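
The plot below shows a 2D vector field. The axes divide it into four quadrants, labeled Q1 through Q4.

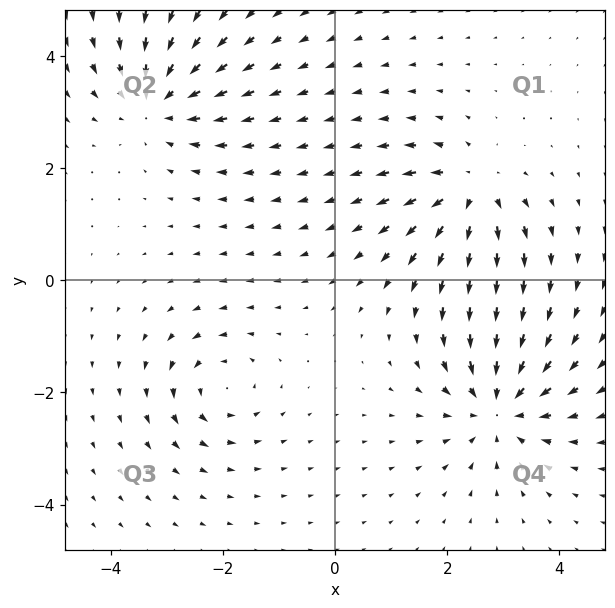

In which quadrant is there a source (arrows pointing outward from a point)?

Q1

The source sits at approximately (2.4, 1.6), which lies in quadrant Q1. The divergence there is about +5, positive as expected for a source.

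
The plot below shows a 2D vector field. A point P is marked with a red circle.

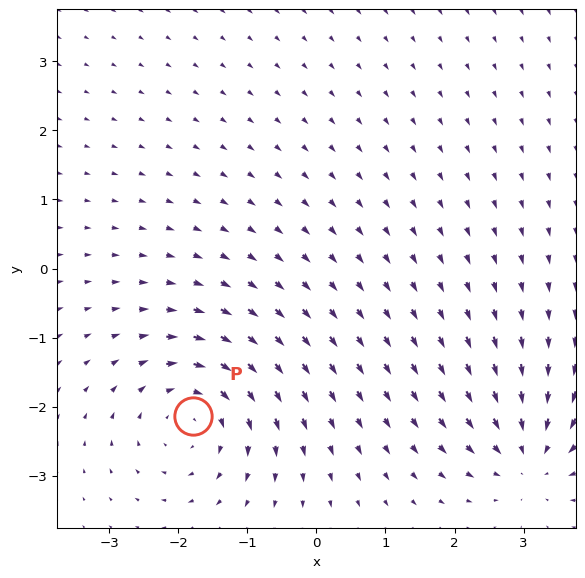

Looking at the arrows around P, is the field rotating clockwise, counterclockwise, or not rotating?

Near P at (-1.8, -2.1) the arrows circulate clockwise. The curl (z-component) there is about -4; negative curl means clockwise rotation.

clockwise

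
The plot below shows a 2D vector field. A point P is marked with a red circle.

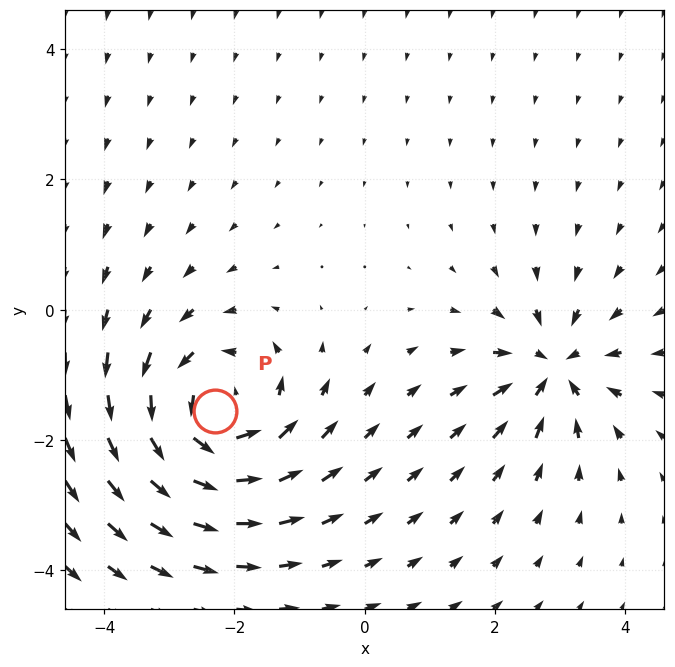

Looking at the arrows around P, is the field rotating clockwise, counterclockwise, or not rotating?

counterclockwise

Near P at (-2.3, -1.6) the arrows circulate counterclockwise. The curl (z-component) there is about +5; positive curl means counterclockwise rotation.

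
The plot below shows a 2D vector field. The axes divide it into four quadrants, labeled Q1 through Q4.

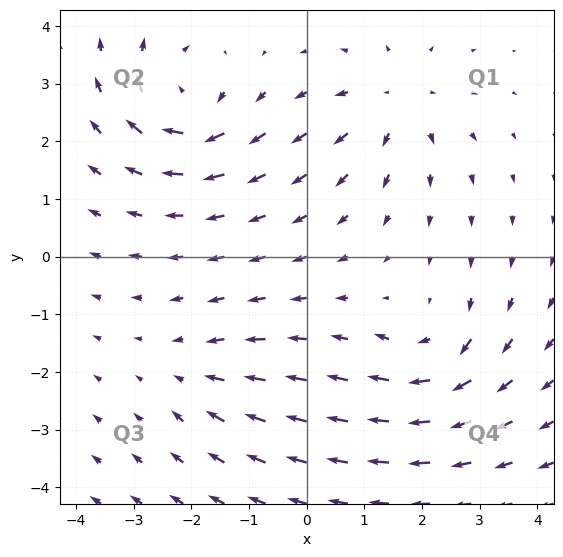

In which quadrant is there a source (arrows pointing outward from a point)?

The source sits at approximately (1.6, 2.7), which lies in quadrant Q1. The divergence there is about +4, positive as expected for a source.

Q1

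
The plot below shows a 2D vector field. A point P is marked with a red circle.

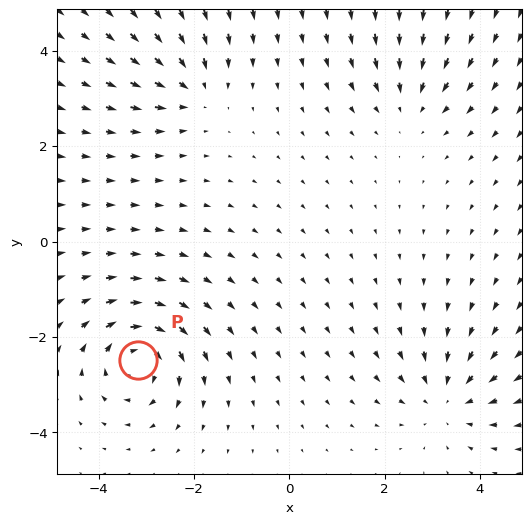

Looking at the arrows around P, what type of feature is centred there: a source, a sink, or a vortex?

vortex

At P (-3.2, -2.5) the arrows circulate clockwise. Divergence ≈0, curl about -6 — near-zero divergence with nonzero curl is a vortex.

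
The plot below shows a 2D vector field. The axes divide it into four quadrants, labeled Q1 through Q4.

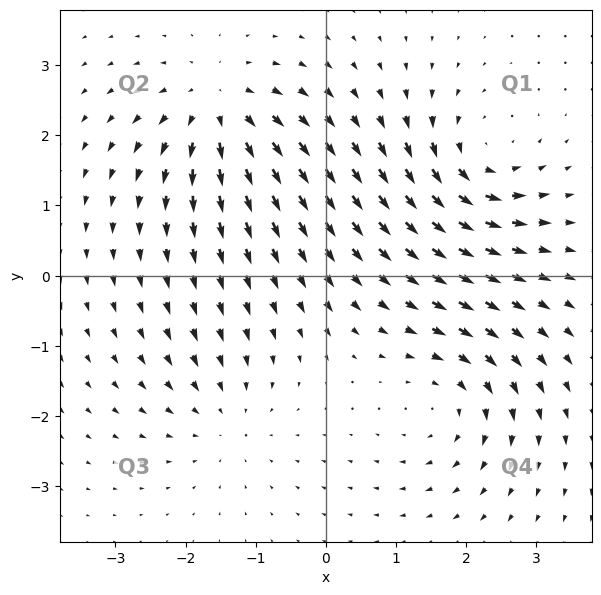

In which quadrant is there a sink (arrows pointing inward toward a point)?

Q3

The sink sits at approximately (-1.4, -2.0), which lies in quadrant Q3. The divergence there is about -4, negative as expected for a sink.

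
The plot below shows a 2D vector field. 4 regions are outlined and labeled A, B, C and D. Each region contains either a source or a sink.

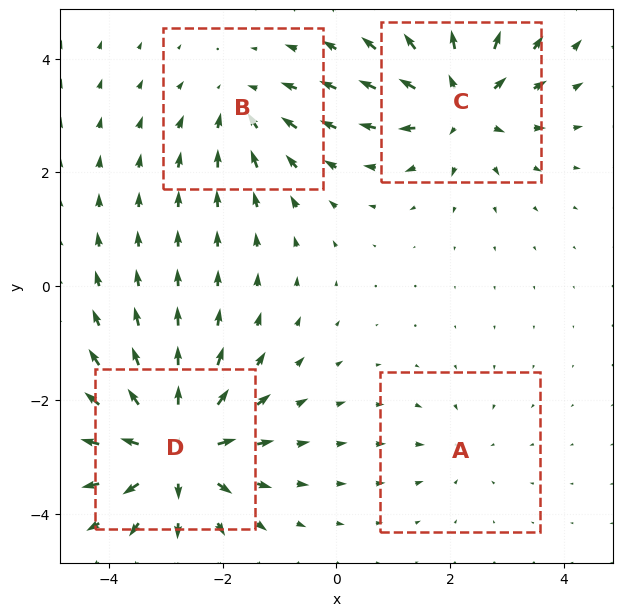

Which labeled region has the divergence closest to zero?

Divergence at each region's feature centre — A: about -2, B: about -4, C: about +6, D: about +8. Region A is closest to zero.

A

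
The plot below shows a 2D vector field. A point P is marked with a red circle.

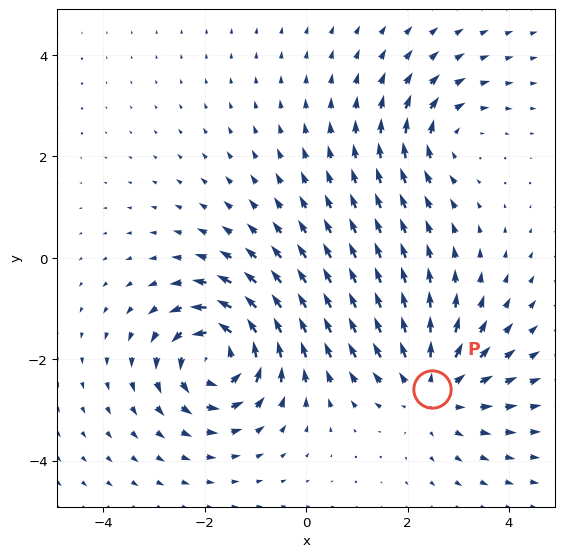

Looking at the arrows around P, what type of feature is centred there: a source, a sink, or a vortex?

At P (2.5, -2.6) the arrows spread outward. Divergence about +4, curl ≈0 — positive divergence with near-zero curl is a source.

source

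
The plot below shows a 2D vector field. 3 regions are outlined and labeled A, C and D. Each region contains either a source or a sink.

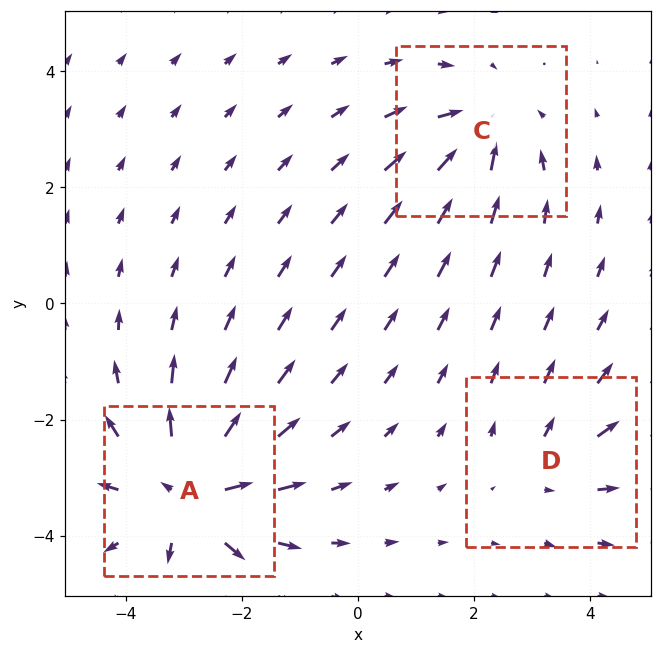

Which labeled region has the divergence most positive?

A

Divergence at each region's feature centre — A: about +5, C: about -3, D: about +2. Region A is most positive.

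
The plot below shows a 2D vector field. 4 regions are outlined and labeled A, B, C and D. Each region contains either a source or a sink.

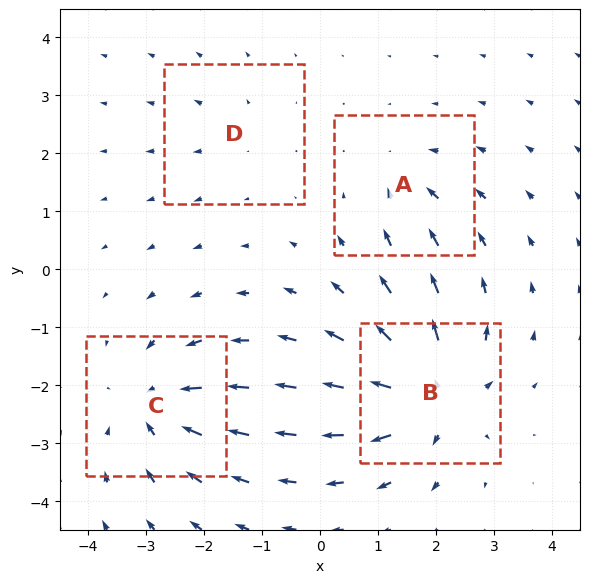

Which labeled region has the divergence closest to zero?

Divergence at each region's feature centre — A: about -3, B: about +7, C: about -6, D: about +2. Region D is closest to zero.

D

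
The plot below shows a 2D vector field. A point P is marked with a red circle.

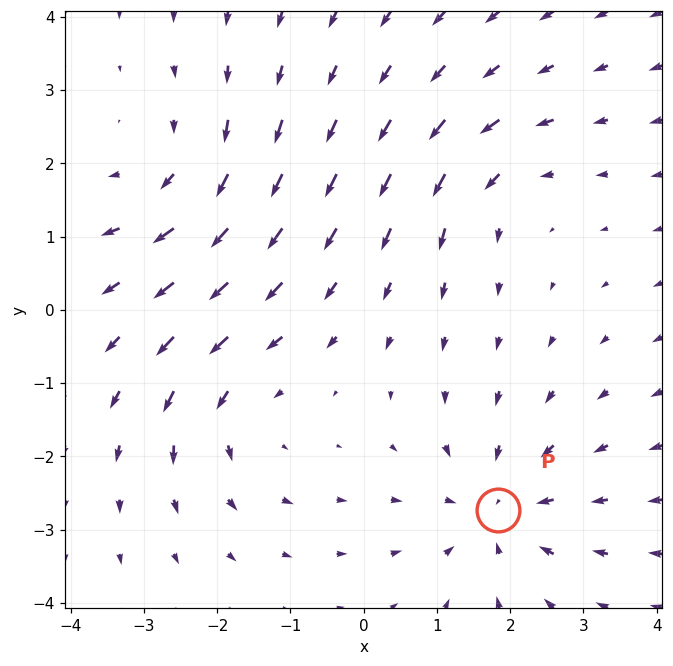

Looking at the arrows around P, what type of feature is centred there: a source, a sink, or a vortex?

At P (1.8, -2.7) the arrows converge inward. Divergence about -4, curl ≈0 — negative divergence with near-zero curl is a sink.

sink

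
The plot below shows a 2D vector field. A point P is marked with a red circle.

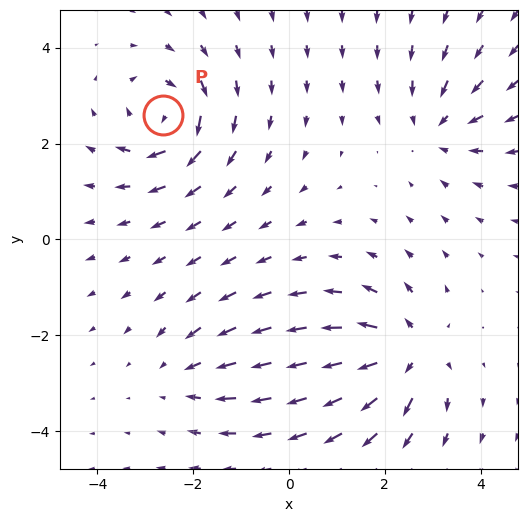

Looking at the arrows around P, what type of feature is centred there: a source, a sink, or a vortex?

At P (-2.6, 2.6) the arrows circulate clockwise. Divergence ≈0, curl about -6 — near-zero divergence with nonzero curl is a vortex.

vortex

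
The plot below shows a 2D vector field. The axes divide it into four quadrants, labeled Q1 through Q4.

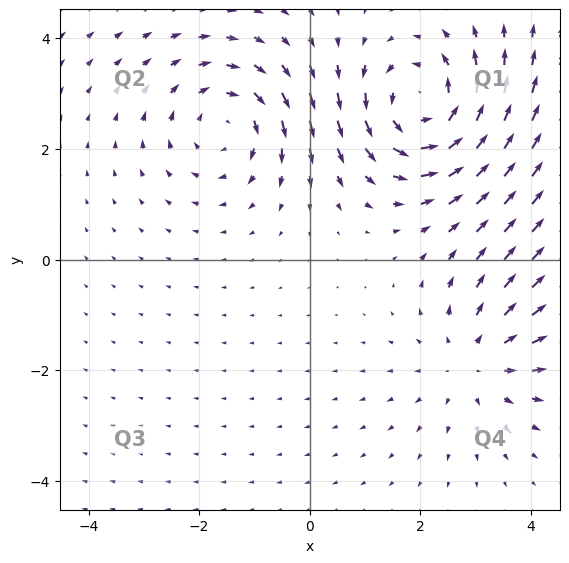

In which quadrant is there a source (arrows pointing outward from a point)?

The source sits at approximately (3.0, -1.8), which lies in quadrant Q4. The divergence there is about +3, positive as expected for a source.

Q4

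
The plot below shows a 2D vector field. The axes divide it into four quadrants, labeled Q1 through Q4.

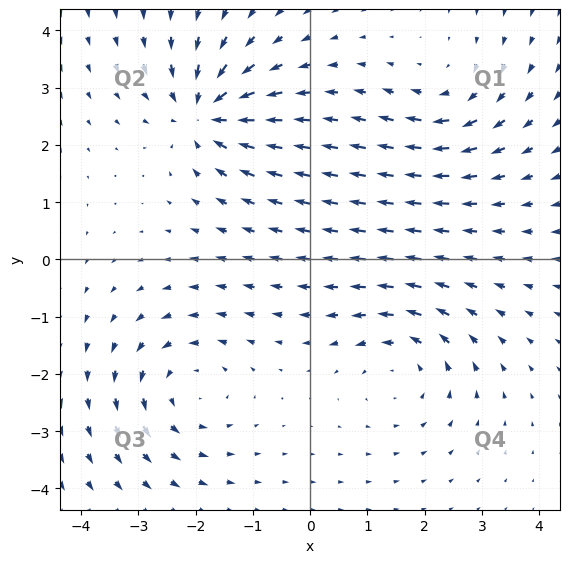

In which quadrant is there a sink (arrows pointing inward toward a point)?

Q2

The sink sits at approximately (-1.8, 2.6), which lies in quadrant Q2. The divergence there is about -7, negative as expected for a sink.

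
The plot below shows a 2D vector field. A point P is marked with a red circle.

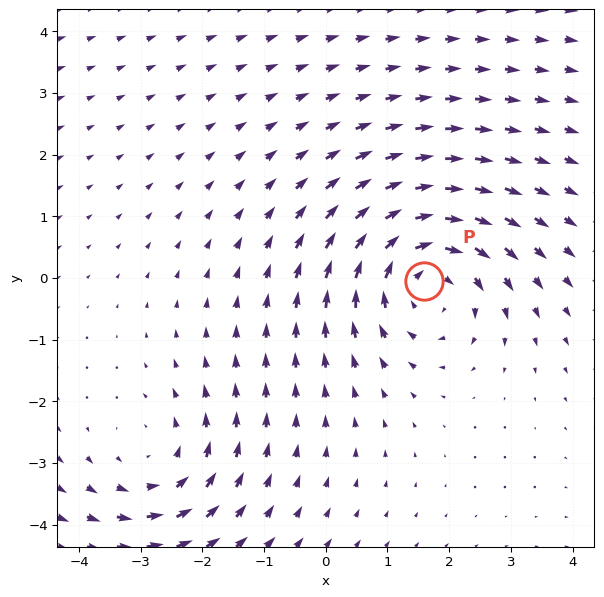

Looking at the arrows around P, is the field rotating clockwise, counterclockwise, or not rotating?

clockwise

Near P at (1.6, -0.0) the arrows circulate clockwise. The curl (z-component) there is about -4; negative curl means clockwise rotation.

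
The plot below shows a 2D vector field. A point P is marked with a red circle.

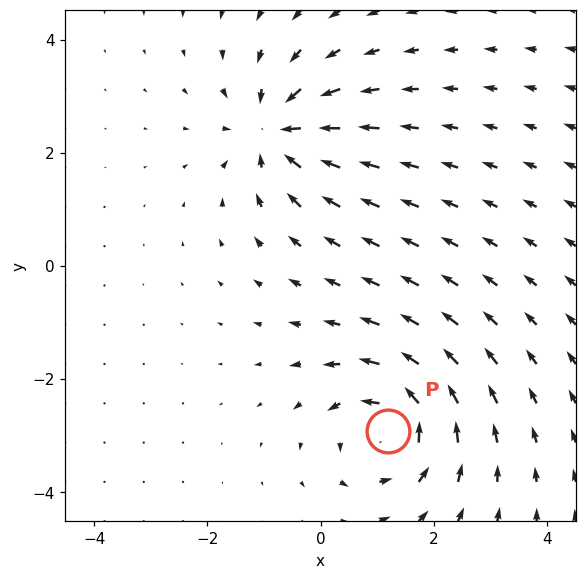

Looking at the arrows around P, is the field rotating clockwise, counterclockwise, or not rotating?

Near P at (1.2, -2.9) the arrows circulate counterclockwise. The curl (z-component) there is about +5; positive curl means counterclockwise rotation.

counterclockwise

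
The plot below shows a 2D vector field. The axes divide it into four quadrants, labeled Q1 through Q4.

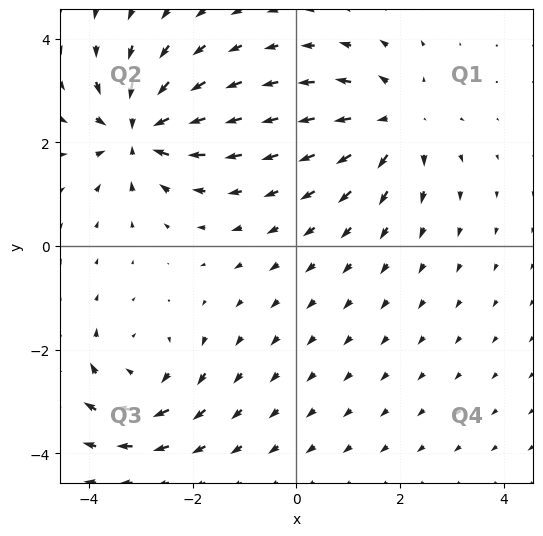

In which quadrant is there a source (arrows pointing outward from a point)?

Q1

The source sits at approximately (1.9, 2.4), which lies in quadrant Q1. The divergence there is about +4, positive as expected for a source.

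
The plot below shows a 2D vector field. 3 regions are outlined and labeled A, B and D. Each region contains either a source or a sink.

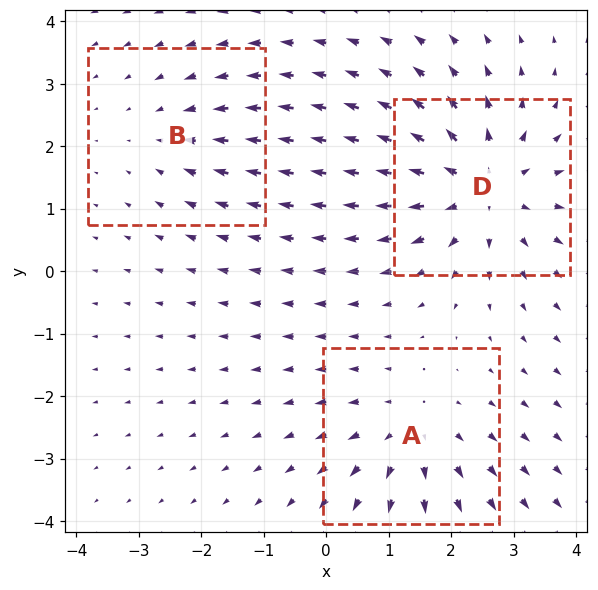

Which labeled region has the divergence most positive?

D

Divergence at each region's feature centre — A: about +3, B: about -2, D: about +4. Region D is most positive.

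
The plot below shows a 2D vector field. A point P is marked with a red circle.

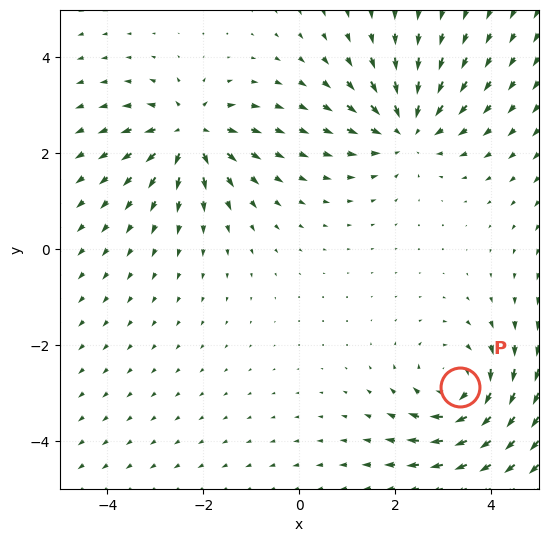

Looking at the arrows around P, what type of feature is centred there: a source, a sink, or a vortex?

vortex

At P (3.3, -2.9) the arrows circulate clockwise. Divergence ≈0, curl about -3 — near-zero divergence with nonzero curl is a vortex.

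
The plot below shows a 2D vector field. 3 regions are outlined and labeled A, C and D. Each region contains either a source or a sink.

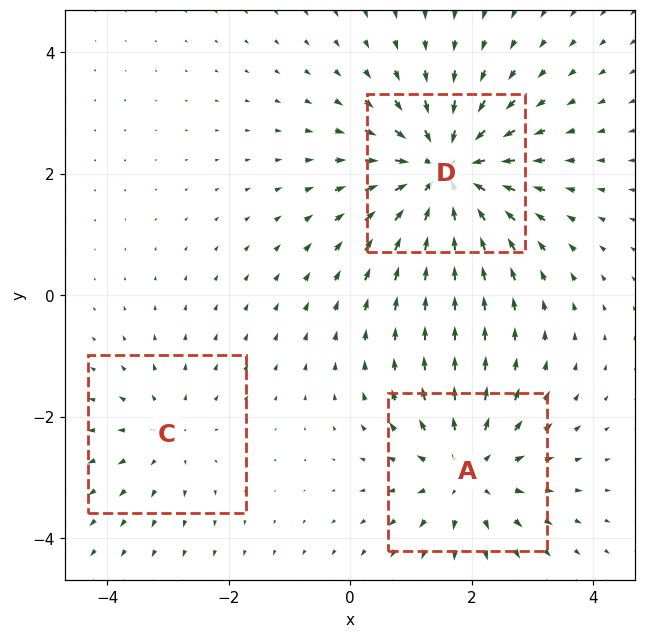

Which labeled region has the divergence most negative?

D

Divergence at each region's feature centre — A: about +3, C: about +2, D: about -5. Region D is most negative.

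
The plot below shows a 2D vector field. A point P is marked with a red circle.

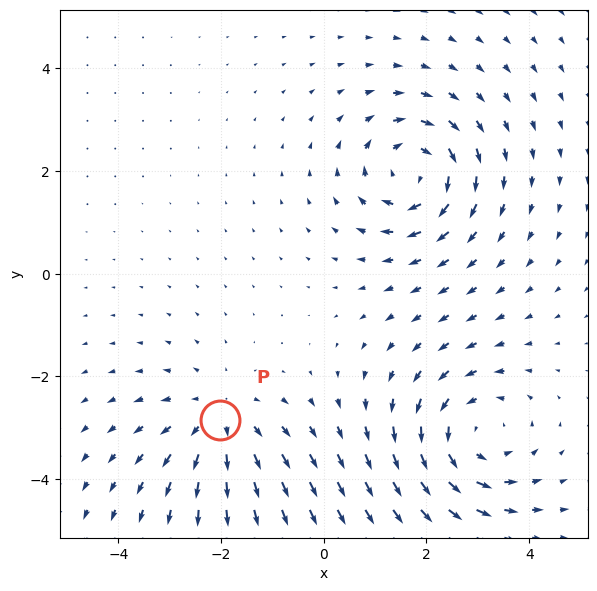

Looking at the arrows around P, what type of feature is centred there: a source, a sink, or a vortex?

At P (-2.0, -2.8) the arrows spread outward. Divergence about +3, curl ≈0 — positive divergence with near-zero curl is a source.

source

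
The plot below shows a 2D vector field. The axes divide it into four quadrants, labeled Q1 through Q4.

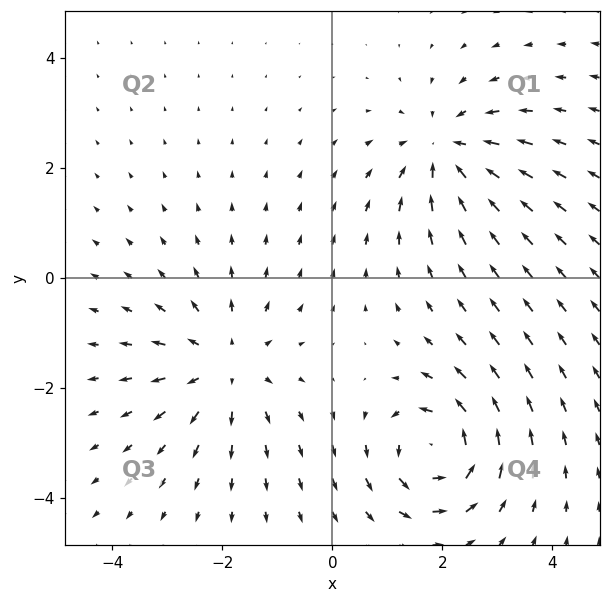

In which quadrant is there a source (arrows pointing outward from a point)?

The source sits at approximately (-1.9, -1.6), which lies in quadrant Q3. The divergence there is about +4, positive as expected for a source.

Q3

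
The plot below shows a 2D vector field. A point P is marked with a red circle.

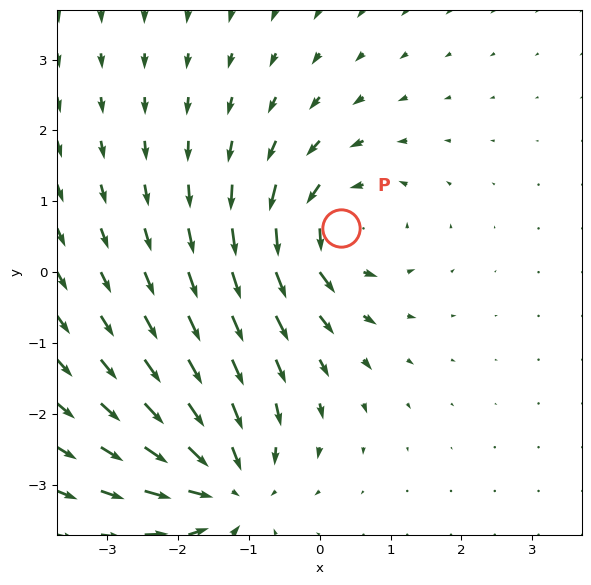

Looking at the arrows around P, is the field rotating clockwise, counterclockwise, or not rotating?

counterclockwise

Near P at (0.3, 0.6) the arrows circulate counterclockwise. The curl (z-component) there is about +4; positive curl means counterclockwise rotation.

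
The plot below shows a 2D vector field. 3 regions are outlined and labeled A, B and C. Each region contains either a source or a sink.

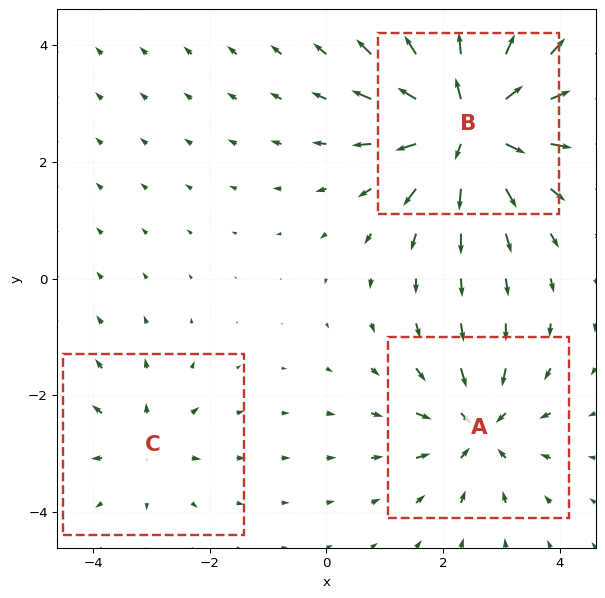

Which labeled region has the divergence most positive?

Divergence at each region's feature centre — A: about -4, B: about +6, C: about +2. Region B is most positive.

B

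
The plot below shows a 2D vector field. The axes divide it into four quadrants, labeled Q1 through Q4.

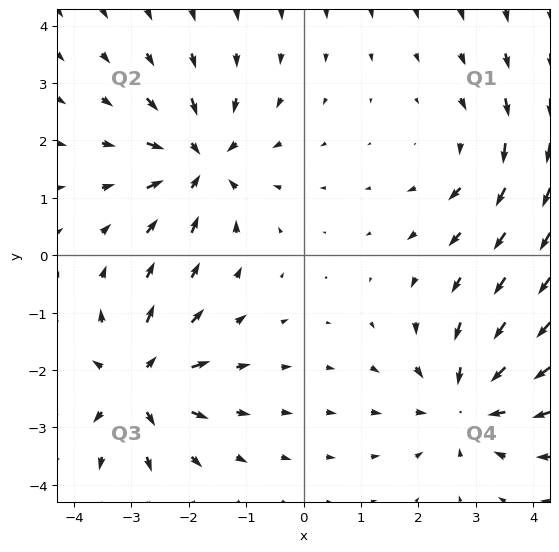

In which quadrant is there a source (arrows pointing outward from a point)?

The source sits at approximately (-2.9, -2.2), which lies in quadrant Q3. The divergence there is about +5, positive as expected for a source.

Q3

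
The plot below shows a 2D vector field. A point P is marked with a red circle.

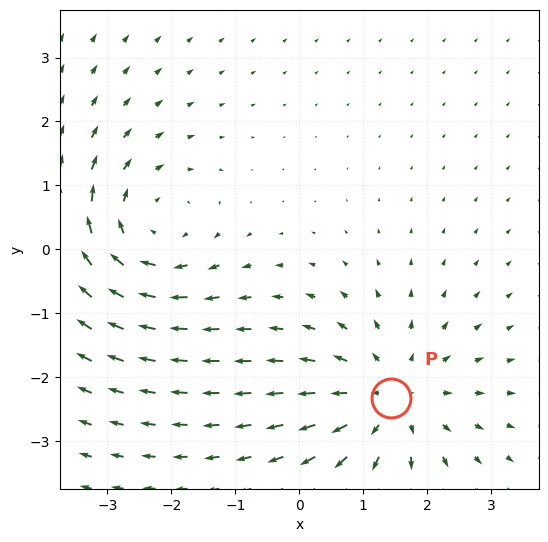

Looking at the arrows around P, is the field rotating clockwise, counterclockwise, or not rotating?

not rotating

Near P at (1.4, -2.3) the arrows show no circulation. The curl there is ≈0.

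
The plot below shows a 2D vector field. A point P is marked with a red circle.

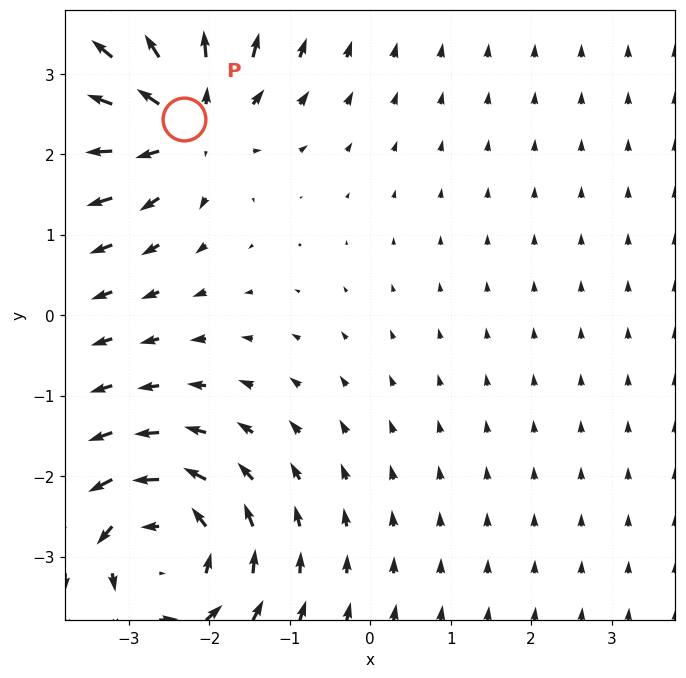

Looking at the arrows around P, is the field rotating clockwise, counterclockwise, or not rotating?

not rotating

Near P at (-2.3, 2.4) the arrows show no circulation. The curl there is ≈0.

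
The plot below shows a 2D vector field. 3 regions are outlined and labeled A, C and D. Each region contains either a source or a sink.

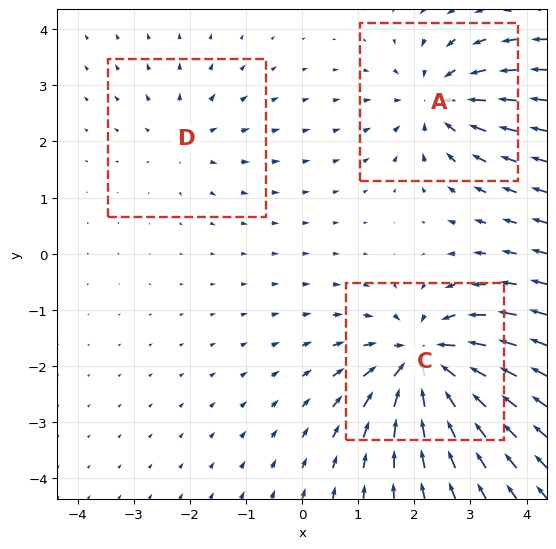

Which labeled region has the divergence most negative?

C

Divergence at each region's feature centre — A: about -4, C: about -6, D: about +2. Region C is most negative.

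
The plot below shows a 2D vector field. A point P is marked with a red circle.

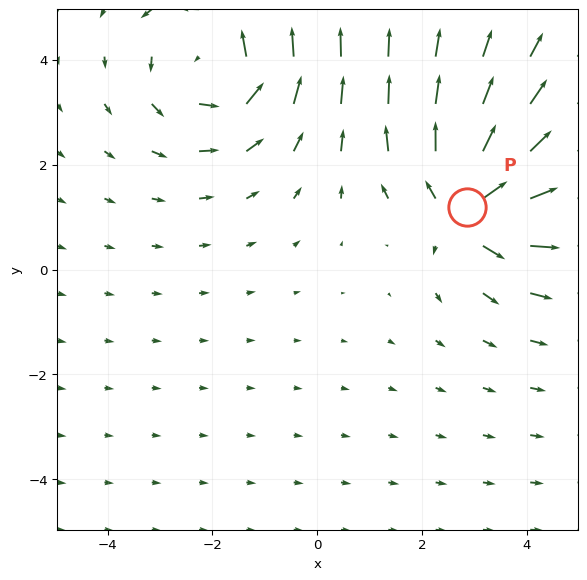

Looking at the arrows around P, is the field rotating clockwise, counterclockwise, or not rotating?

not rotating

Near P at (2.8, 1.2) the arrows show no circulation. The curl there is ≈0.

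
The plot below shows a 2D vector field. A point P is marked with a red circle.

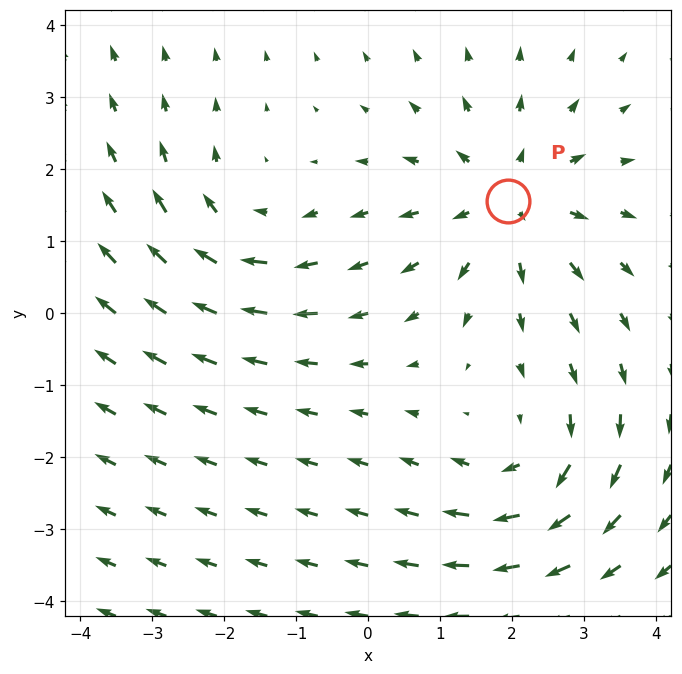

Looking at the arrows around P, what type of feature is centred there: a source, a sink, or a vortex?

source

At P (1.9, 1.6) the arrows spread outward. Divergence about +4, curl ≈0 — positive divergence with near-zero curl is a source.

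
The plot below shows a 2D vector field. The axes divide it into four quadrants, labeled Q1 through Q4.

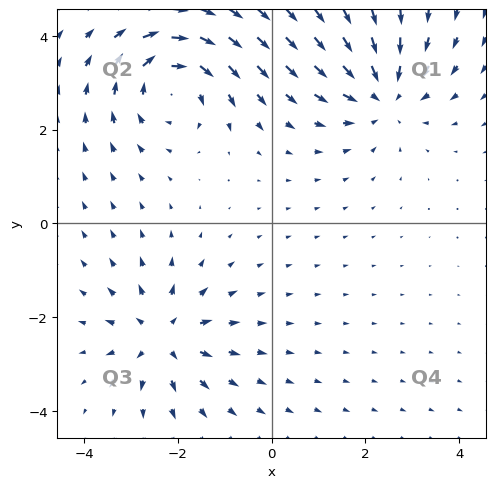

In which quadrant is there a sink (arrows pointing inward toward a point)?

Q1

The sink sits at approximately (2.4, 2.8), which lies in quadrant Q1. The divergence there is about -3, negative as expected for a sink.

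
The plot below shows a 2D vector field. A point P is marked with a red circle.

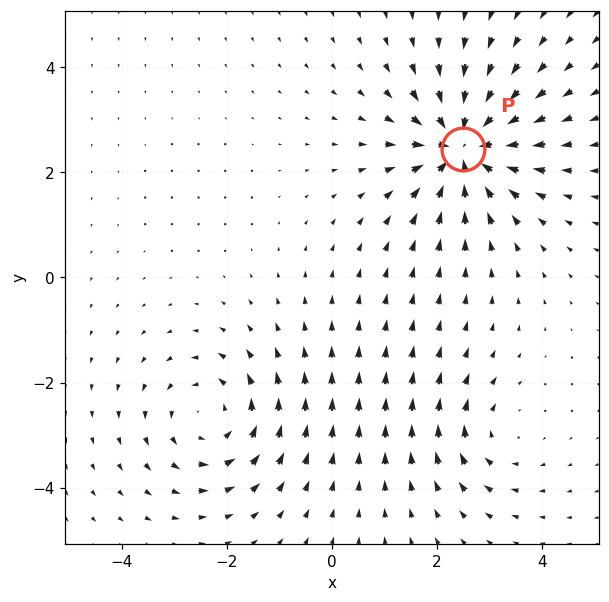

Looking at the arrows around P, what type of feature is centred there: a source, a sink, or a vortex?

At P (2.5, 2.5) the arrows converge inward. Divergence about -6, curl ≈0 — negative divergence with near-zero curl is a sink.

sink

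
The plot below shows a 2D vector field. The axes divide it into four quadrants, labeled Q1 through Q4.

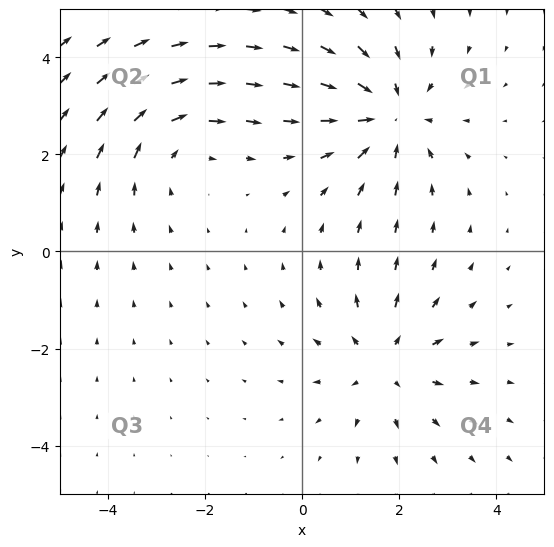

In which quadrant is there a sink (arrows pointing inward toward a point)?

Q1

The sink sits at approximately (1.8, 2.8), which lies in quadrant Q1. The divergence there is about -3, negative as expected for a sink.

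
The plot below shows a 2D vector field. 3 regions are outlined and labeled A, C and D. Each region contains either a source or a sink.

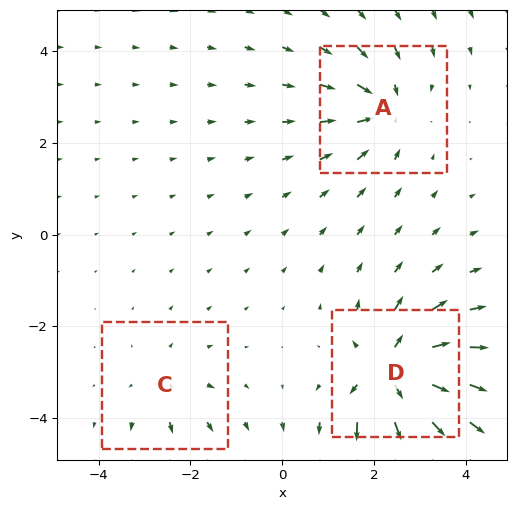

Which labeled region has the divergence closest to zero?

Divergence at each region's feature centre — A: about -4, C: about +2, D: about +6. Region C is closest to zero.

C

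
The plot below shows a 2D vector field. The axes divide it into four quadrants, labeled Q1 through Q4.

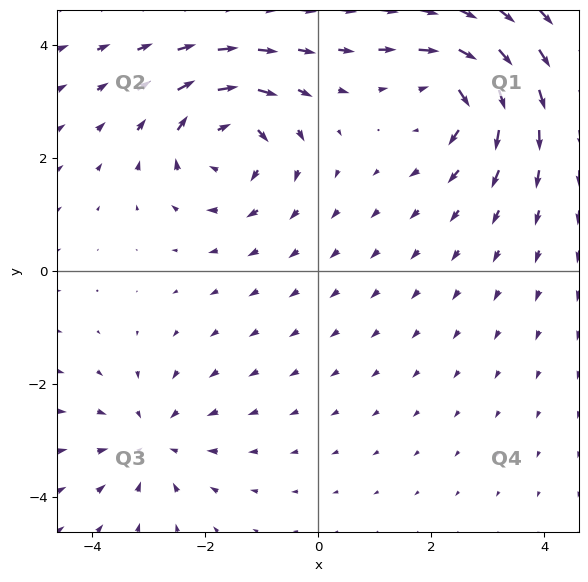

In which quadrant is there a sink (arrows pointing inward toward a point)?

Q3

The sink sits at approximately (-2.9, -3.0), which lies in quadrant Q3. The divergence there is about -3, negative as expected for a sink.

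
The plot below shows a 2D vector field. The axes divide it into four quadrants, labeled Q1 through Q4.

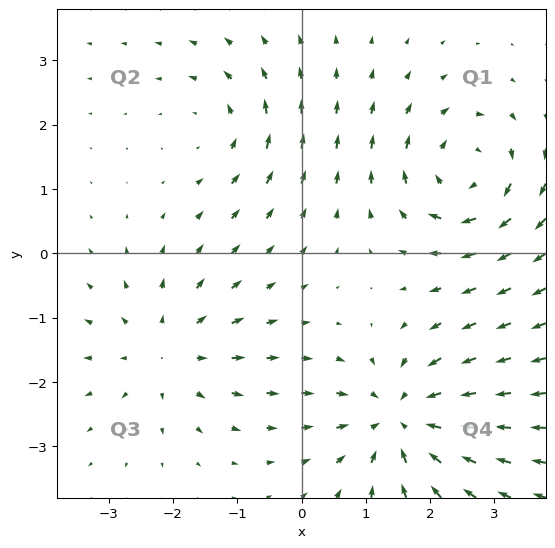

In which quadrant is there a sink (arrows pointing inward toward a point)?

Q4

The sink sits at approximately (1.5, -2.6), which lies in quadrant Q4. The divergence there is about -5, negative as expected for a sink.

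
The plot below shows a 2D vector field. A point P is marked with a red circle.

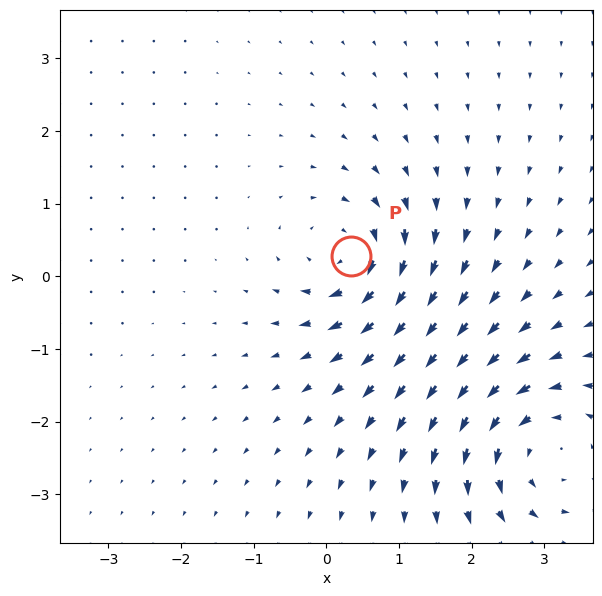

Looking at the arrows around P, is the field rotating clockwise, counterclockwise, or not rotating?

Near P at (0.3, 0.3) the arrows circulate clockwise. The curl (z-component) there is about -5; negative curl means clockwise rotation.

clockwise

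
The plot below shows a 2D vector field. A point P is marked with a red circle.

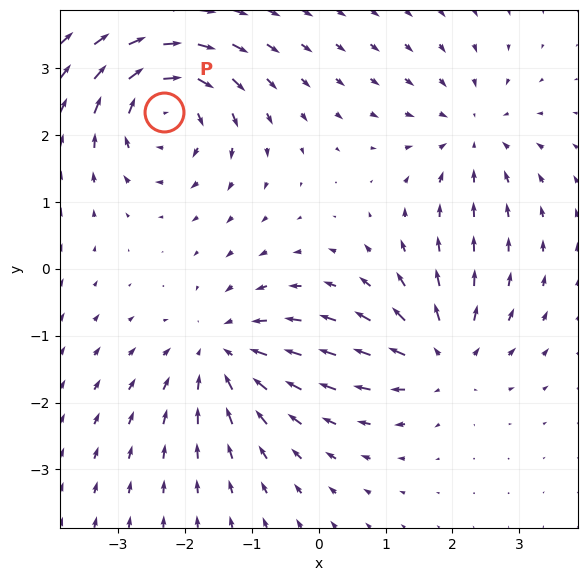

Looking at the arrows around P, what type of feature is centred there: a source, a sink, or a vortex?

vortex

At P (-2.3, 2.4) the arrows circulate clockwise. Divergence ≈0, curl about -7 — near-zero divergence with nonzero curl is a vortex.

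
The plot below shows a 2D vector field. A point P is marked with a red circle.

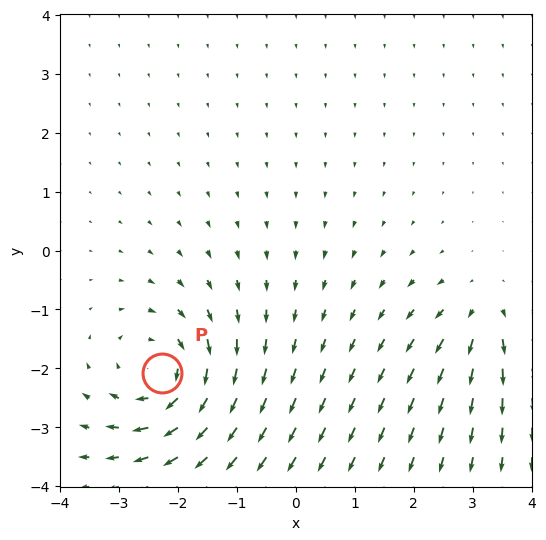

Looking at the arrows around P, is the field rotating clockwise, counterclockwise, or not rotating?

clockwise

Near P at (-2.3, -2.1) the arrows circulate clockwise. The curl (z-component) there is about -4; negative curl means clockwise rotation.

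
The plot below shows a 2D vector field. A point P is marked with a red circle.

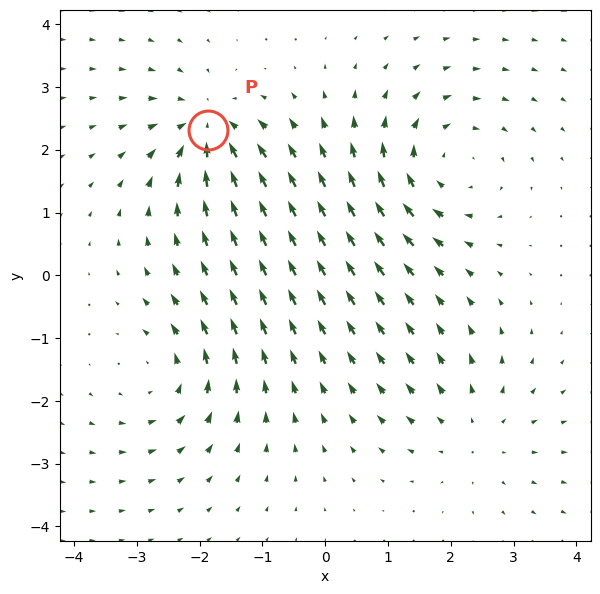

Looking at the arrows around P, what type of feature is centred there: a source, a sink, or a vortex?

At P (-1.9, 2.3) the arrows converge inward. Divergence about -5, curl ≈0 — negative divergence with near-zero curl is a sink.

sink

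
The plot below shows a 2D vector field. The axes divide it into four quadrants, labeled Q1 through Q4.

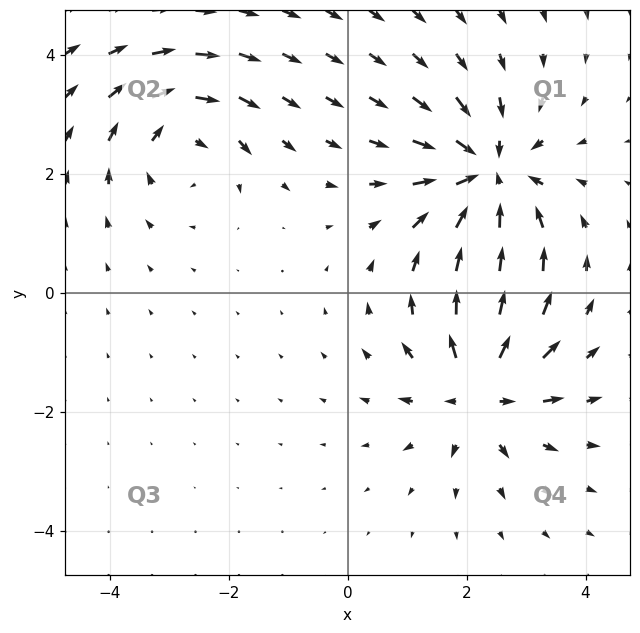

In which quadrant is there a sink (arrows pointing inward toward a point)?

The sink sits at approximately (2.4, 2.0), which lies in quadrant Q1. The divergence there is about -4, negative as expected for a sink.

Q1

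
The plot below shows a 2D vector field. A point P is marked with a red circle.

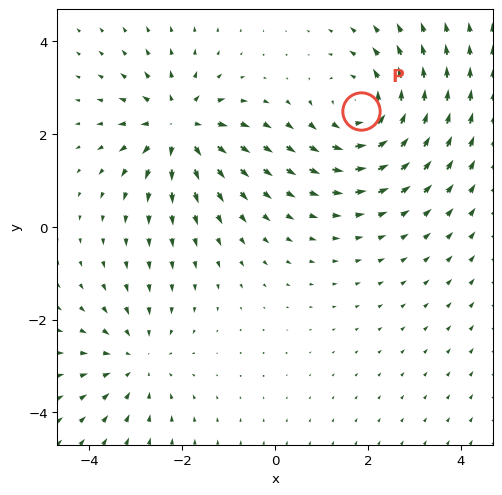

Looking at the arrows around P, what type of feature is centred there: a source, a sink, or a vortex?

At P (1.8, 2.5) the arrows circulate counterclockwise. Divergence ≈0, curl about +3 — near-zero divergence with nonzero curl is a vortex.

vortex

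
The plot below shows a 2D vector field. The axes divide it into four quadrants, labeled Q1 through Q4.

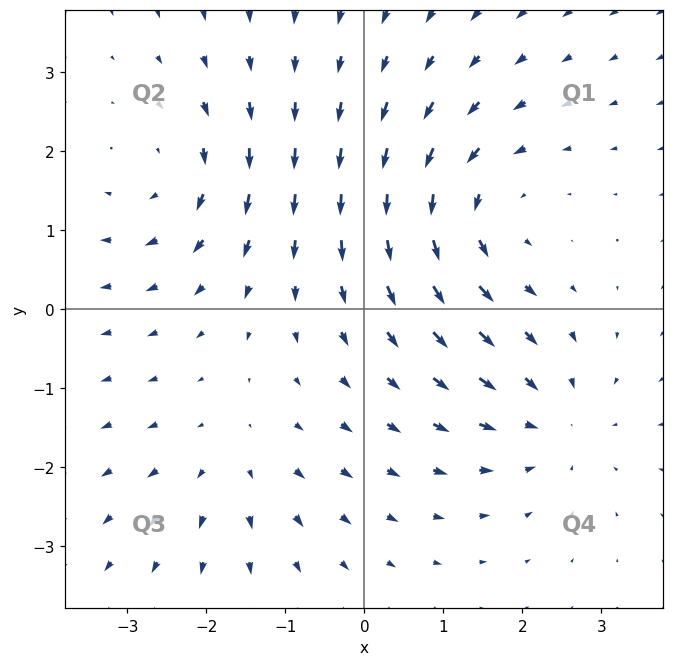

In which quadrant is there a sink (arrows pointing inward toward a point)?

Q4

The sink sits at approximately (2.4, -1.4), which lies in quadrant Q4. The divergence there is about -4, negative as expected for a sink.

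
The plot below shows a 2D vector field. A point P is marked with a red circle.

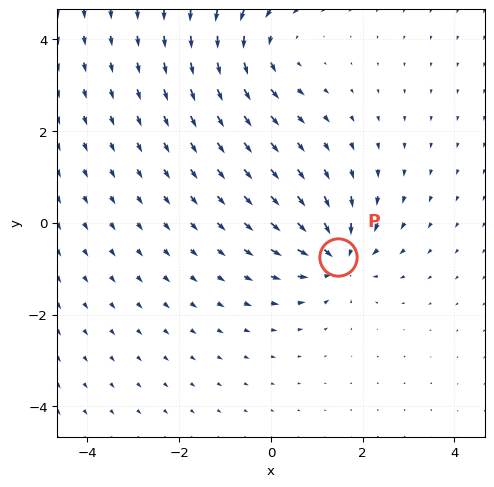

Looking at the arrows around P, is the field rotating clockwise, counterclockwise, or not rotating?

not rotating

Near P at (1.5, -0.7) the arrows show no circulation. The curl there is ≈0.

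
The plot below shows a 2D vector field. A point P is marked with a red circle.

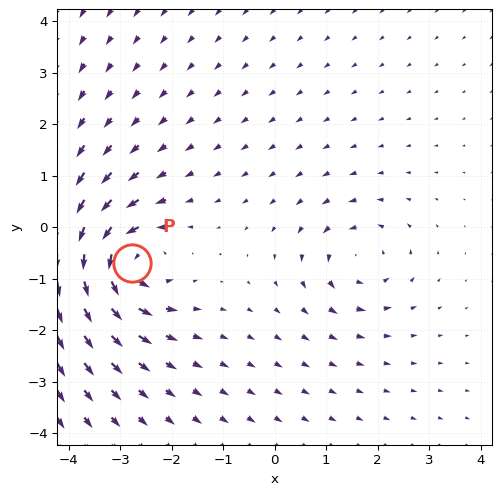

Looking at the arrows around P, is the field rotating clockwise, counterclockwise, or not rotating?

counterclockwise

Near P at (-2.8, -0.7) the arrows circulate counterclockwise. The curl (z-component) there is about +6; positive curl means counterclockwise rotation.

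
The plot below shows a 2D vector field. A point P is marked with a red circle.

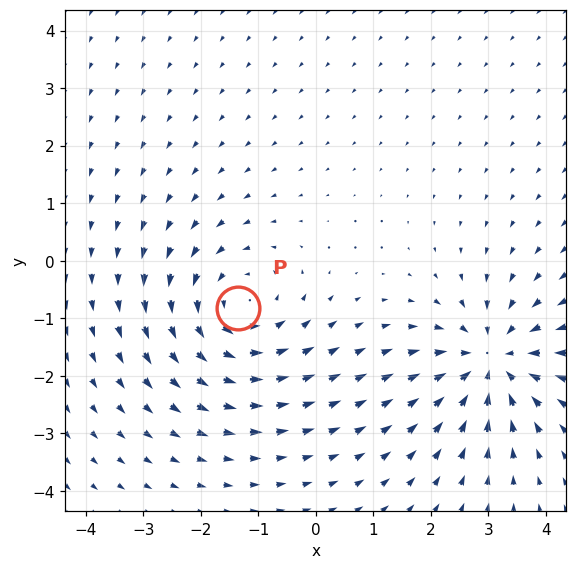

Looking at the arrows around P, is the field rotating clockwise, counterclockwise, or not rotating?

Near P at (-1.4, -0.8) the arrows circulate counterclockwise. The curl (z-component) there is about +3; positive curl means counterclockwise rotation.

counterclockwise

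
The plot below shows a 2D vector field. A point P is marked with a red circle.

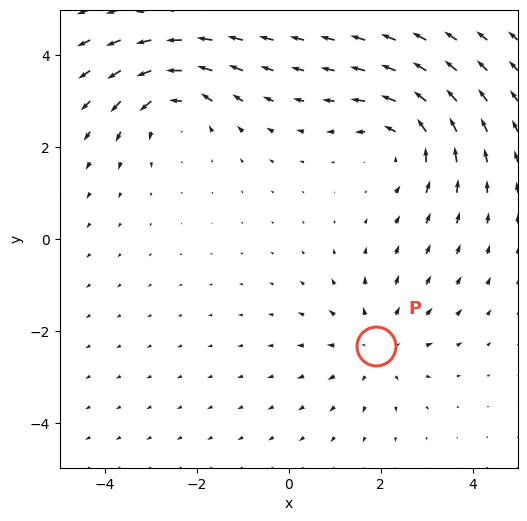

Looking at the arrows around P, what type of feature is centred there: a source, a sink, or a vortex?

At P (1.9, -2.3) the arrows spread outward. Divergence about +3, curl ≈0 — positive divergence with near-zero curl is a source.

source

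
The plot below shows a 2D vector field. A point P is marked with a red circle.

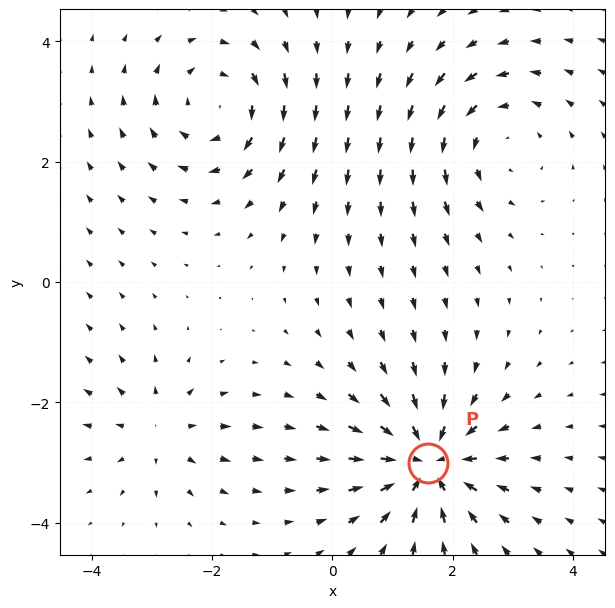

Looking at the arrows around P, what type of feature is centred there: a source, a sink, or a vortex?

At P (1.6, -3.0) the arrows converge inward. Divergence about -6, curl ≈0 — negative divergence with near-zero curl is a sink.

sink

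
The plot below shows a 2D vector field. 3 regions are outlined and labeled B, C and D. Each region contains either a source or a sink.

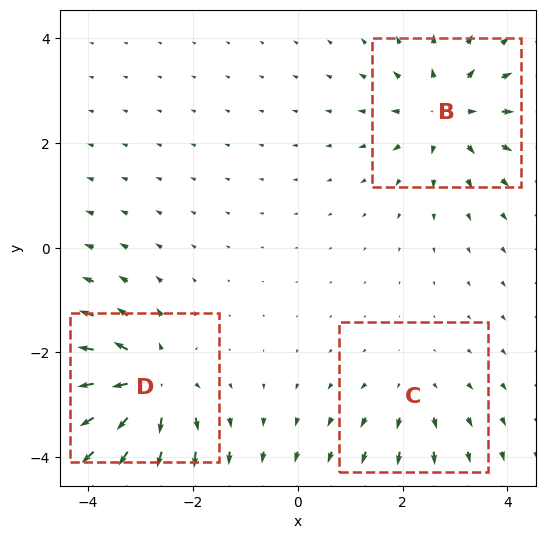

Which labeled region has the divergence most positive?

Divergence at each region's feature centre — B: about +4, C: about +2, D: about +5. Region D is most positive.

D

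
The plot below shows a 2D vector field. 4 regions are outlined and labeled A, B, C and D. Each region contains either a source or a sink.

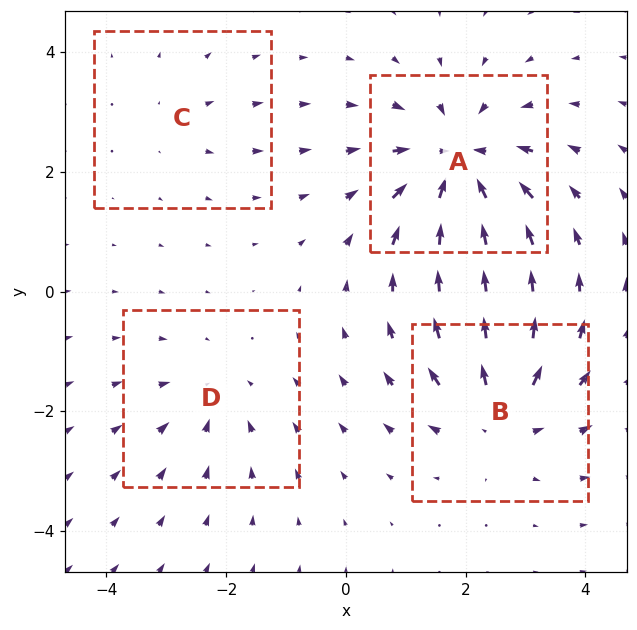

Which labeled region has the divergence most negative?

A

Divergence at each region's feature centre — A: about -6, B: about +5, C: about +2, D: about -3. Region A is most negative.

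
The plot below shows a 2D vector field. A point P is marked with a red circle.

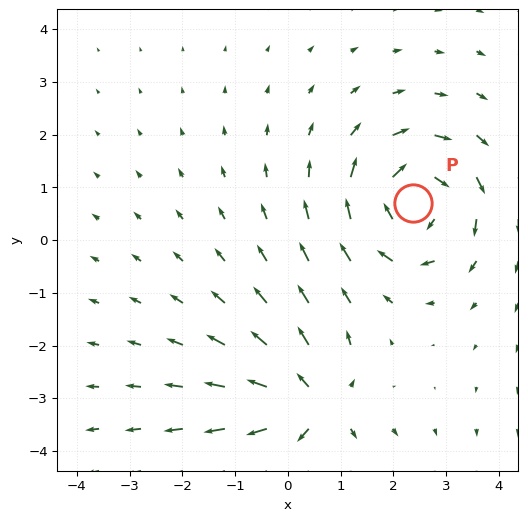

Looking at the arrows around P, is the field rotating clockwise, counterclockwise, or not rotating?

Near P at (2.4, 0.7) the arrows circulate clockwise. The curl (z-component) there is about -5; negative curl means clockwise rotation.

clockwise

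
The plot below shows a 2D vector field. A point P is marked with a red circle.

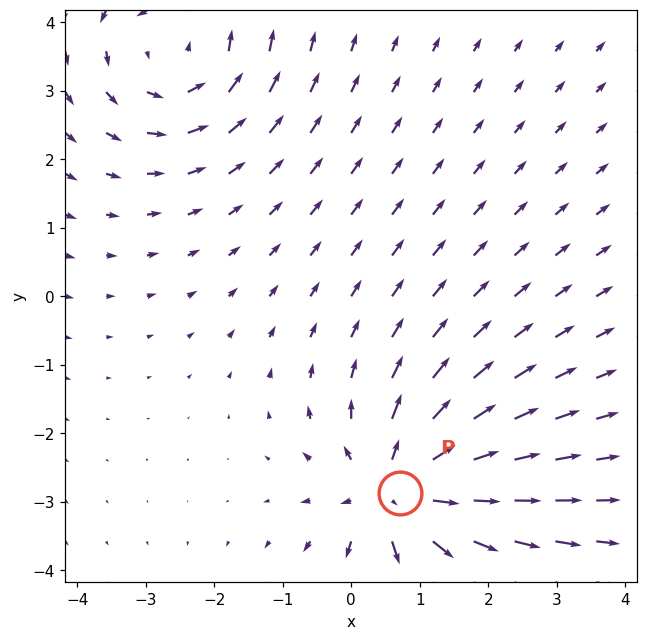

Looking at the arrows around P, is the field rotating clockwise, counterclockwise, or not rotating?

Near P at (0.7, -2.9) the arrows show no circulation. The curl there is ≈0.

not rotating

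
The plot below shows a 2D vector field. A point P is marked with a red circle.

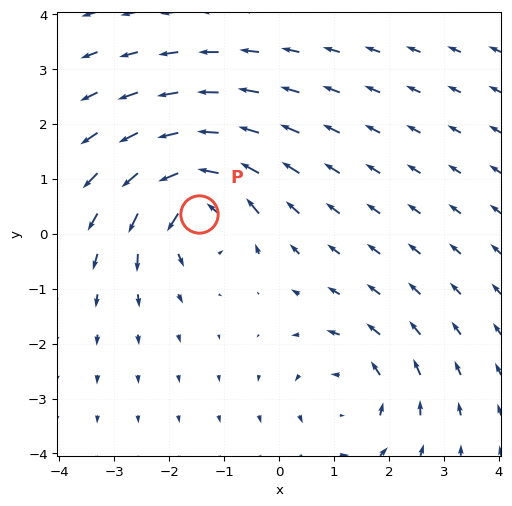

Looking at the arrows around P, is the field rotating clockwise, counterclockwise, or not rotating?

counterclockwise

Near P at (-1.5, 0.4) the arrows circulate counterclockwise. The curl (z-component) there is about +5; positive curl means counterclockwise rotation.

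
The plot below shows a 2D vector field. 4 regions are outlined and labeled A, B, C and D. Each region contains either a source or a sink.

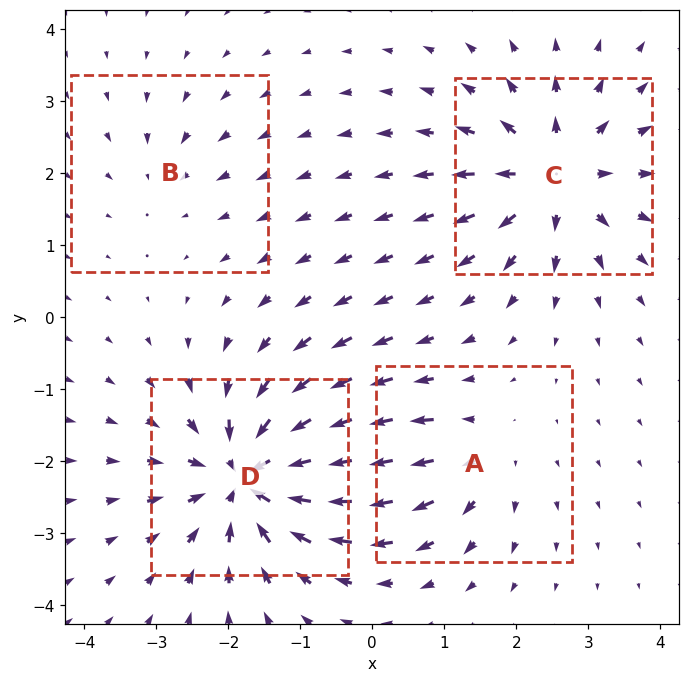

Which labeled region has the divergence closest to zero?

Divergence at each region's feature centre — A: about +4, B: about -2, C: about +7, D: about -8. Region B is closest to zero.

B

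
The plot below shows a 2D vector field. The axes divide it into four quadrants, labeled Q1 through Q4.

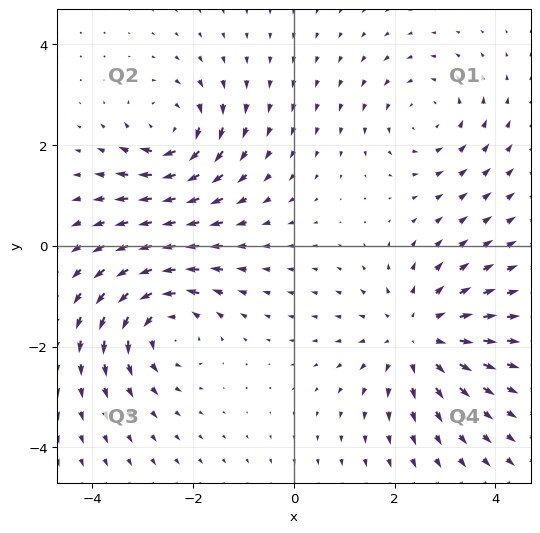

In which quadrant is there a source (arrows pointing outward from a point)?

Q4

The source sits at approximately (2.4, -1.8), which lies in quadrant Q4. The divergence there is about +4, positive as expected for a source.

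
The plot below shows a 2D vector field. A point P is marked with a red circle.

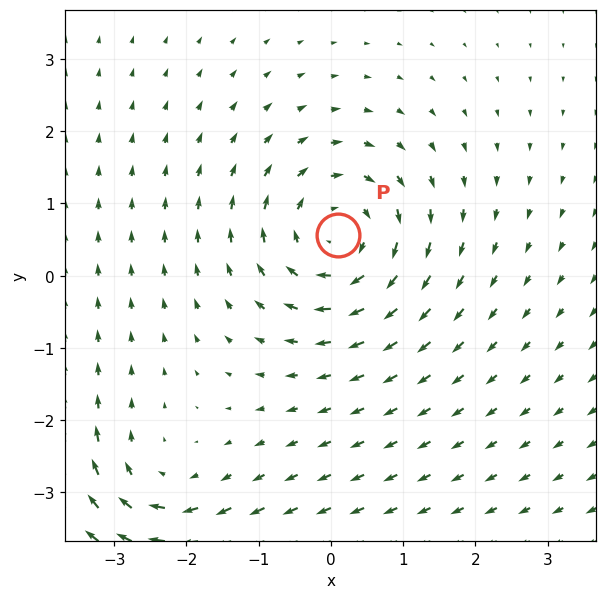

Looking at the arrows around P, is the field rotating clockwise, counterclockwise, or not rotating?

Near P at (0.1, 0.6) the arrows circulate clockwise. The curl (z-component) there is about -5; negative curl means clockwise rotation.

clockwise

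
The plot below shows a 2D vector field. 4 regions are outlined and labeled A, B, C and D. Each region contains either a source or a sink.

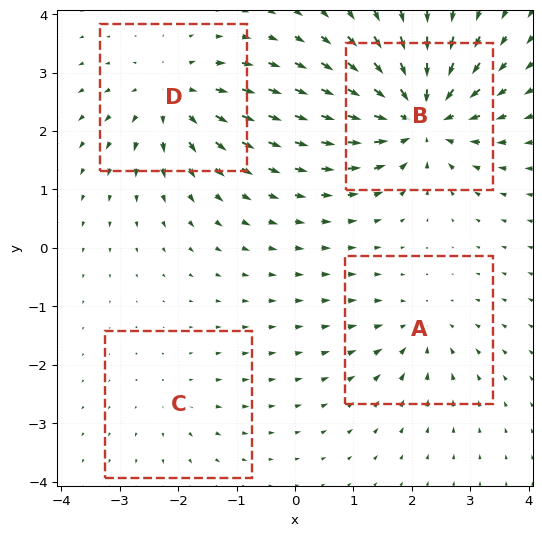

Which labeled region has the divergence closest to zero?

C

Divergence at each region's feature centre — A: about -4, B: about -9, C: about +2, D: about +6. Region C is closest to zero.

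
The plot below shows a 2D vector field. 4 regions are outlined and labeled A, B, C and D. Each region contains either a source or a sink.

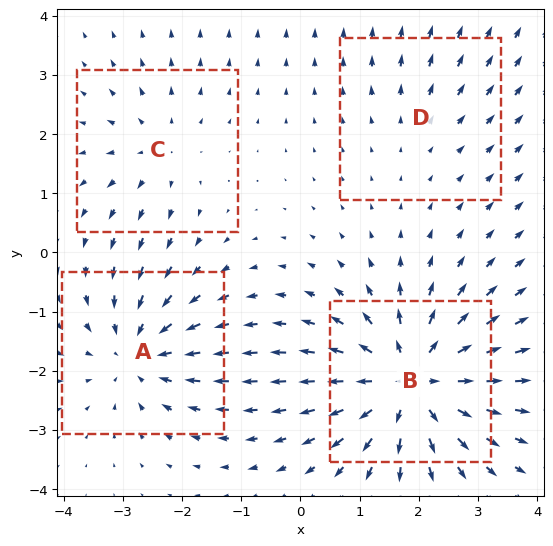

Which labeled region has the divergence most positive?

Divergence at each region's feature centre — A: about -5, B: about +7, C: about +3, D: about +2. Region B is most positive.

B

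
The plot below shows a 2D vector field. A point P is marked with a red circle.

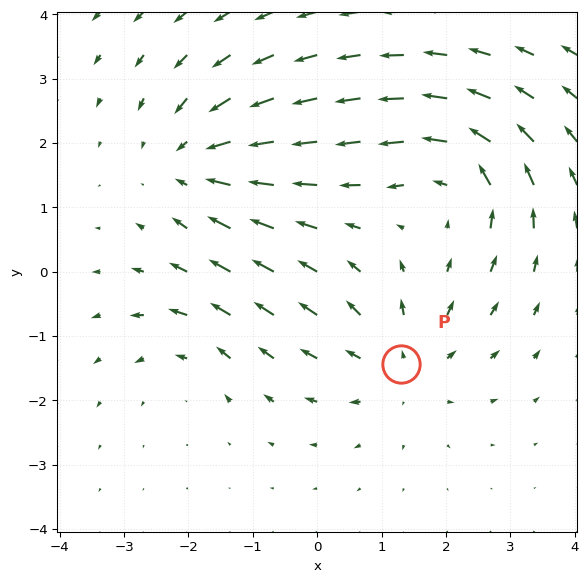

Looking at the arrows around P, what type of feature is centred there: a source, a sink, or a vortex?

At P (1.3, -1.4) the arrows spread outward. Divergence about +4, curl ≈0 — positive divergence with near-zero curl is a source.

source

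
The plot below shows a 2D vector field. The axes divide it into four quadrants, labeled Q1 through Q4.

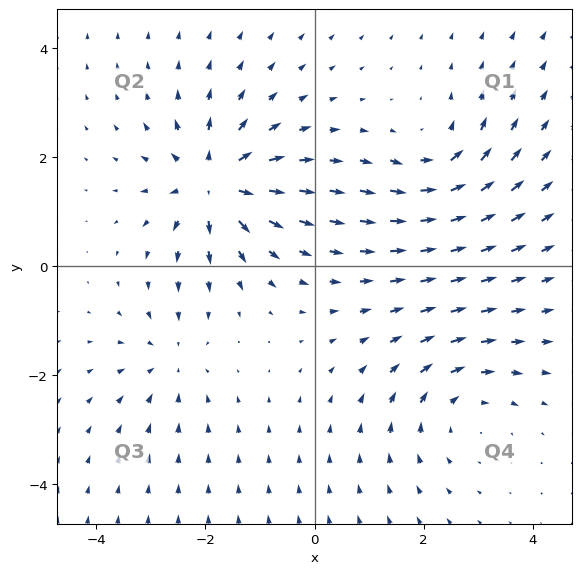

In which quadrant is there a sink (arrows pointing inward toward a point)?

Q3

The sink sits at approximately (-2.6, -1.7), which lies in quadrant Q3. The divergence there is about -3, negative as expected for a sink.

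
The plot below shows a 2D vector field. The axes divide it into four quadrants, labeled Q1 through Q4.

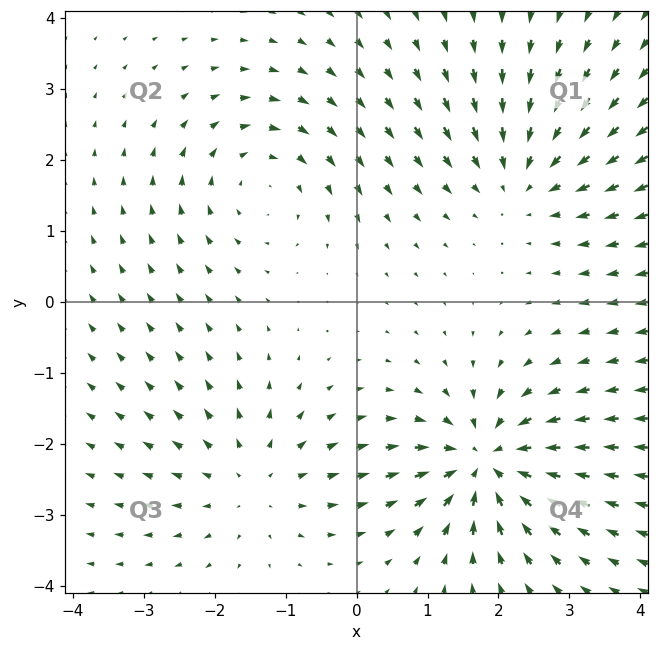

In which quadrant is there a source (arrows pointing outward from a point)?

The source sits at approximately (-1.4, -2.5), which lies in quadrant Q3. The divergence there is about +4, positive as expected for a source.

Q3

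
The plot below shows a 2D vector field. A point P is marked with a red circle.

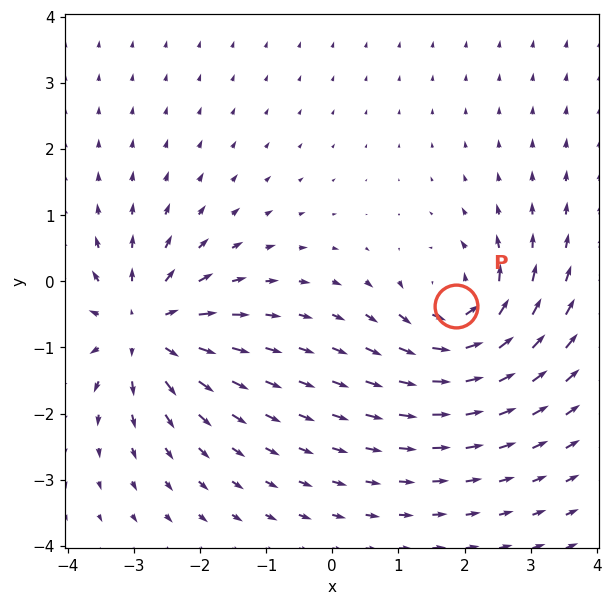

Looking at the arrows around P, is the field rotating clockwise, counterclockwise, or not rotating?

Near P at (1.9, -0.4) the arrows circulate counterclockwise. The curl (z-component) there is about +6; positive curl means counterclockwise rotation.

counterclockwise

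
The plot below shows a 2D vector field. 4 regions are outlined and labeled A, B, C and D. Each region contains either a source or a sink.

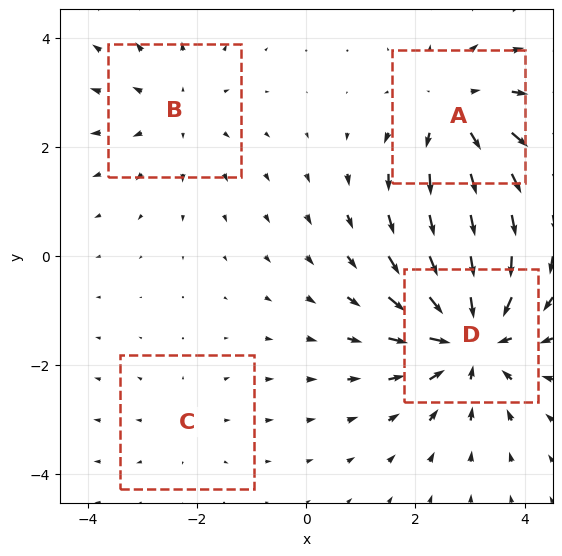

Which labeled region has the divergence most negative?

D

Divergence at each region's feature centre — A: about +4, B: about +3, C: about +2, D: about -6. Region D is most negative.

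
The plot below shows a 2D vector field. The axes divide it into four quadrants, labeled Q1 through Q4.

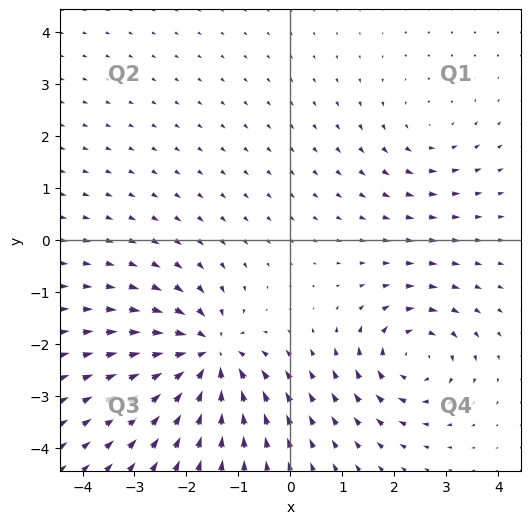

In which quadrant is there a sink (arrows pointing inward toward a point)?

Q3

The sink sits at approximately (-1.6, -2.2), which lies in quadrant Q3. The divergence there is about -6, negative as expected for a sink.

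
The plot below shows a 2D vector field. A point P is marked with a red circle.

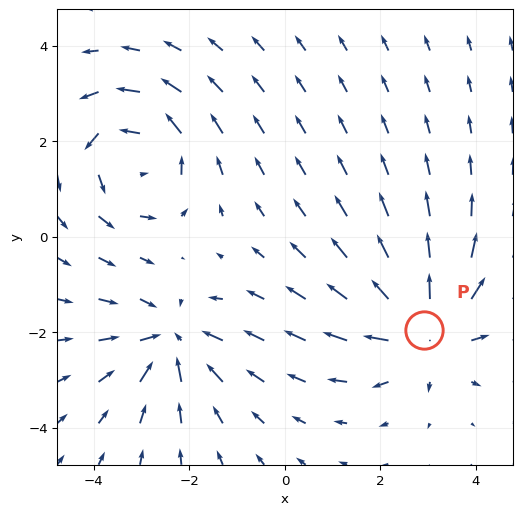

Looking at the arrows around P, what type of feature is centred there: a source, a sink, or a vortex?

At P (2.9, -1.9) the arrows spread outward. Divergence about +5, curl ≈0 — positive divergence with near-zero curl is a source.

source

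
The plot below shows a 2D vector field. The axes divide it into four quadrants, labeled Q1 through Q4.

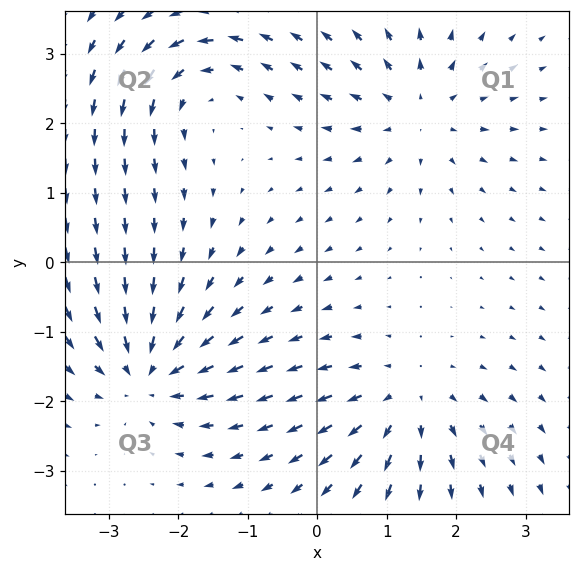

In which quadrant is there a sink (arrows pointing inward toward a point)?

The sink sits at approximately (-2.4, -1.6), which lies in quadrant Q3. The divergence there is about -6, negative as expected for a sink.

Q3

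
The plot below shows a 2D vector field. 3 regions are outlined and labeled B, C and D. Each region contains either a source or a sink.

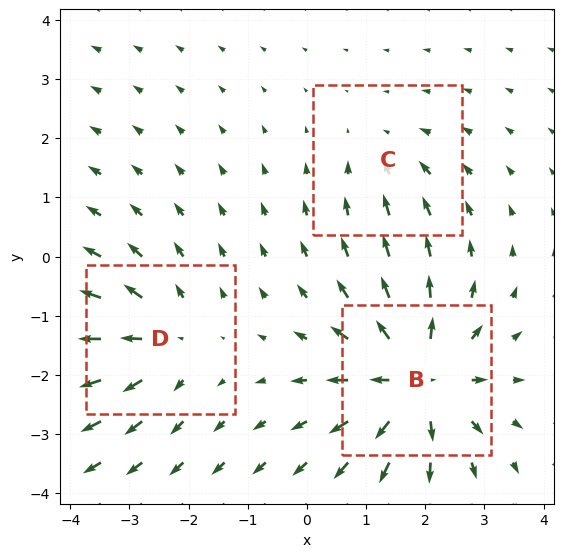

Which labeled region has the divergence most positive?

B

Divergence at each region's feature centre — B: about +6, C: about -2, D: about +3. Region B is most positive.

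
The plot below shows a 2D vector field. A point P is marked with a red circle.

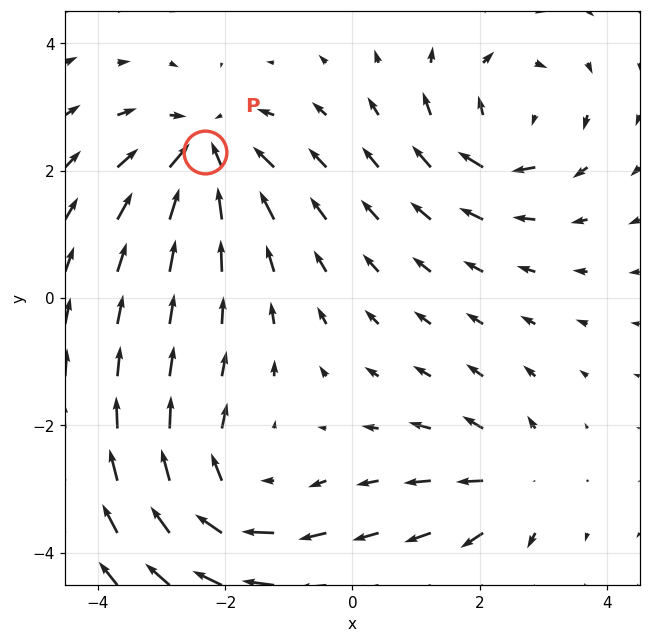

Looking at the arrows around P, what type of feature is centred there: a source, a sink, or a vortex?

sink

At P (-2.3, 2.3) the arrows converge inward. Divergence about -5, curl ≈0 — negative divergence with near-zero curl is a sink.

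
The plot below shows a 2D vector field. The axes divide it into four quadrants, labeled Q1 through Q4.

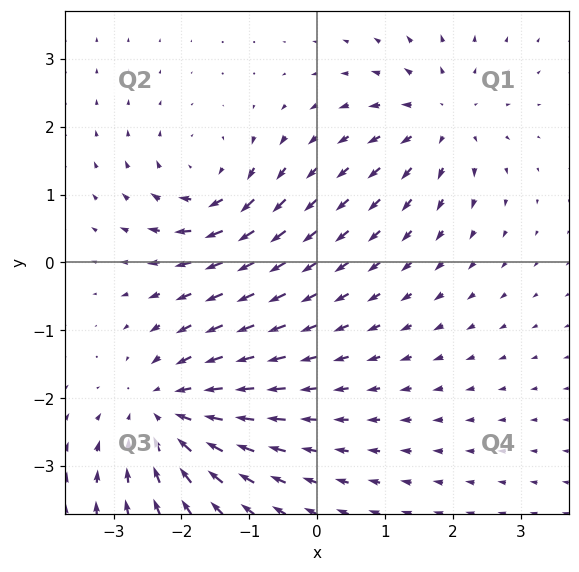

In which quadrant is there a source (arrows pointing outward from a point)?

The source sits at approximately (1.8, 2.1), which lies in quadrant Q1. The divergence there is about +3, positive as expected for a source.

Q1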